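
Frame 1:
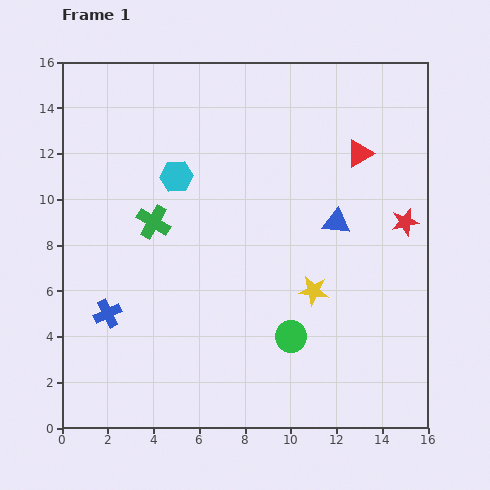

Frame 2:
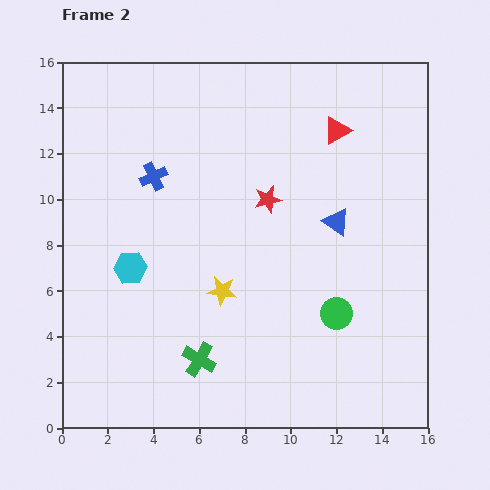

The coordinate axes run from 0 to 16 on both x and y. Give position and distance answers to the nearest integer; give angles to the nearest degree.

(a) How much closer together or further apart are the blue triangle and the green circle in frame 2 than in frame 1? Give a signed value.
-1

Distance in frame 1: 5. Distance in frame 2: 4.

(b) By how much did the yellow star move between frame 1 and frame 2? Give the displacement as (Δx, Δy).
(-4, 0)

The yellow star was at (11, 6) in frame 1 and (7, 6) in frame 2.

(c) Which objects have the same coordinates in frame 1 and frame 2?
the blue triangle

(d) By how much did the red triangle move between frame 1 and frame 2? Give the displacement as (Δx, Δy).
(-1, 1)

The red triangle was at (13, 12) in frame 1 and (12, 13) in frame 2.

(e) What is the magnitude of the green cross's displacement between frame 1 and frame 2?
6

The green cross moved from (4, 9) to (6, 3), a distance of √(2² + 6²) ≈ 6.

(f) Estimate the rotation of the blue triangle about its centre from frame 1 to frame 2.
29° clockwise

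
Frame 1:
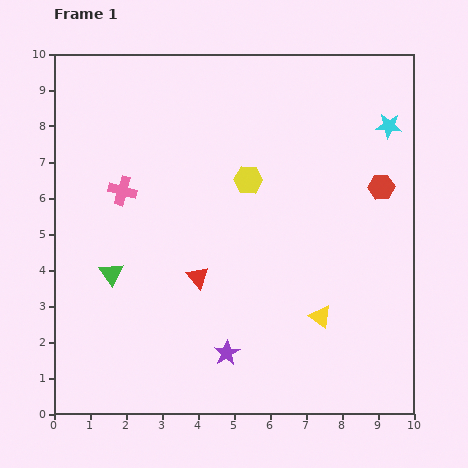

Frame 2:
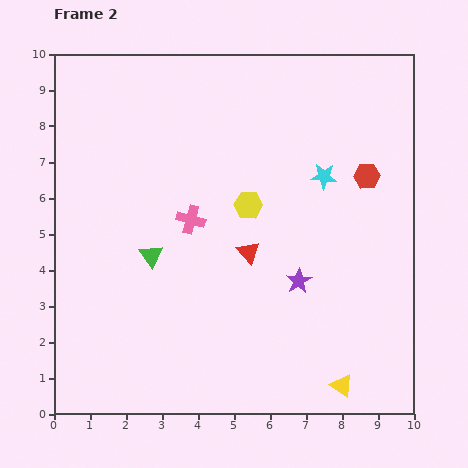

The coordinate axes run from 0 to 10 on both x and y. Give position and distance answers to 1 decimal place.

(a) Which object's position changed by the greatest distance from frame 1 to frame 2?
the purple star

(moved 2.8; next 2.3)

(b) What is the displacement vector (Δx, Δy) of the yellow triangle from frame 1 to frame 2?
(0.6, -1.9)

The yellow triangle was at (7.4, 2.7) in frame 1 and (8.0, 0.8) in frame 2.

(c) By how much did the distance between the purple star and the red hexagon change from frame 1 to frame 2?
-2.8

Distance in frame 1: 6.3. Distance in frame 2: 3.5.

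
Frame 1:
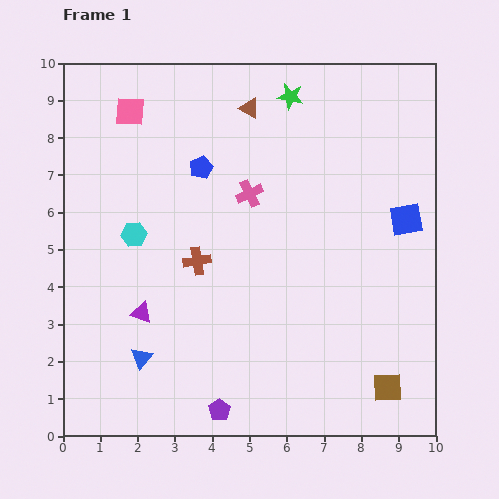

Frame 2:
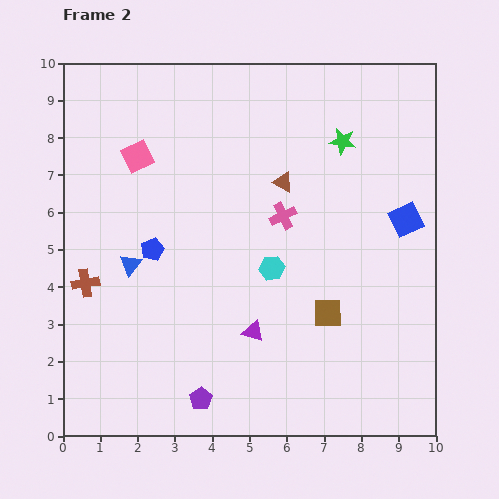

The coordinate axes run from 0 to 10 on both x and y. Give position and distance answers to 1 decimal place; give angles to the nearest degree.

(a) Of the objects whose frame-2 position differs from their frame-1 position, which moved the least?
the purple pentagon

(moved 0.6)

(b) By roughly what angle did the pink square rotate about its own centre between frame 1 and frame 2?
29° counter-clockwise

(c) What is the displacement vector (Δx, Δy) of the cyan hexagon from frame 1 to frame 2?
(3.7, -0.9)

The cyan hexagon was at (1.9, 5.4) in frame 1 and (5.6, 4.5) in frame 2.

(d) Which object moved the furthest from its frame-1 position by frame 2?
the cyan hexagon

(moved 3.8; next 3.1)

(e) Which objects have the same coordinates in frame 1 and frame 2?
the blue square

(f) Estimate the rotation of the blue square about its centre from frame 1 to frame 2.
15° counter-clockwise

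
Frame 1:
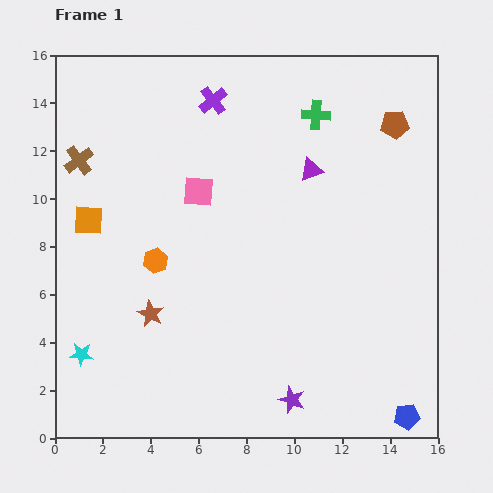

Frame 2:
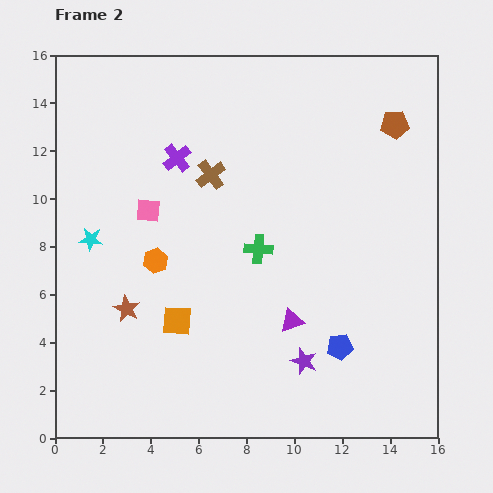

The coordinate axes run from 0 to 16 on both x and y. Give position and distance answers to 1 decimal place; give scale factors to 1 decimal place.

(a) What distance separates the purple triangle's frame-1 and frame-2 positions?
6.4

The purple triangle moved from (10.7, 11.2) to (9.9, 4.9), a distance of √(0.8² + 6.3²) ≈ 6.4.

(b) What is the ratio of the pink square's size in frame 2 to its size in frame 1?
0.8×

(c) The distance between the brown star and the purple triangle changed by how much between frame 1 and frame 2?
-2.1

Distance in frame 1: 9.0. Distance in frame 2: 6.9.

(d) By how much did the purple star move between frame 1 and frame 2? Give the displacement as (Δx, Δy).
(0.5, 1.6)

The purple star was at (9.9, 1.6) in frame 1 and (10.4, 3.2) in frame 2.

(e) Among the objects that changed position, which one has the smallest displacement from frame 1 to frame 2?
the brown star

(moved 1.0)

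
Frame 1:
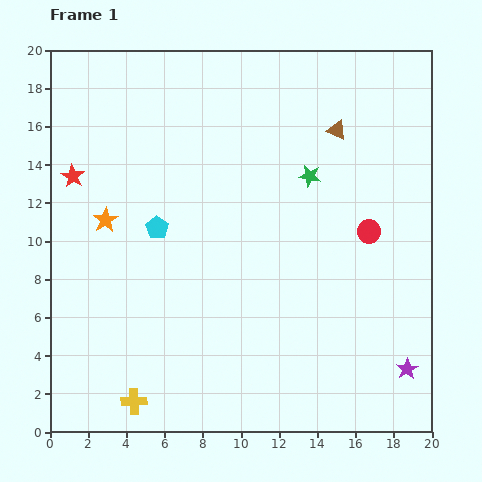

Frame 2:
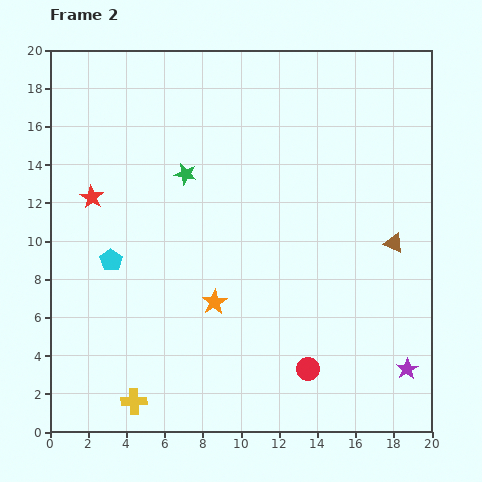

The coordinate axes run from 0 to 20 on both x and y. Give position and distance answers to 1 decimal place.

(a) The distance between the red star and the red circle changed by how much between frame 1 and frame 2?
-1.4

Distance in frame 1: 15.8. Distance in frame 2: 14.4.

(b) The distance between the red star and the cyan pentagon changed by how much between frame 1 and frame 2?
-1.8

Distance in frame 1: 5.2. Distance in frame 2: 3.4.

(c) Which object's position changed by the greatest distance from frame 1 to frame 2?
the red circle

(moved 7.9; next 7.1)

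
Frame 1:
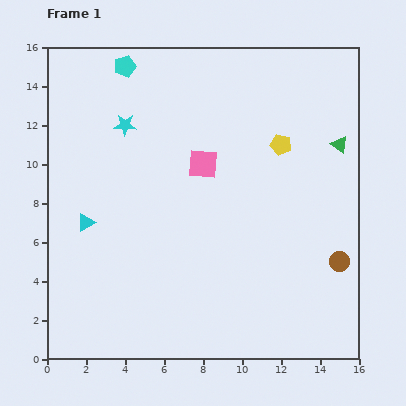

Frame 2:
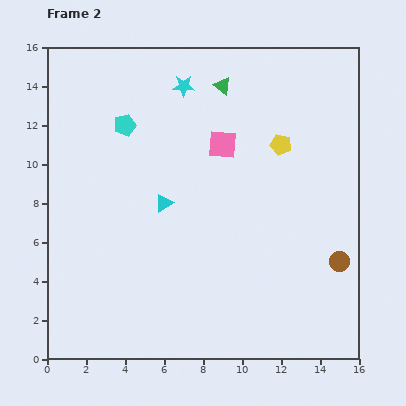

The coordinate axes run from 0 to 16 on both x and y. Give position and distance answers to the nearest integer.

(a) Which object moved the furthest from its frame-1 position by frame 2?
the green triangle

(moved 7; next 4)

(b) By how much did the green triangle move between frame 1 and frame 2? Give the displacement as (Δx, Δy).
(-6, 3)

The green triangle was at (15, 11) in frame 1 and (9, 14) in frame 2.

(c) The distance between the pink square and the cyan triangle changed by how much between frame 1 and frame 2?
-3

Distance in frame 1: 7. Distance in frame 2: 4.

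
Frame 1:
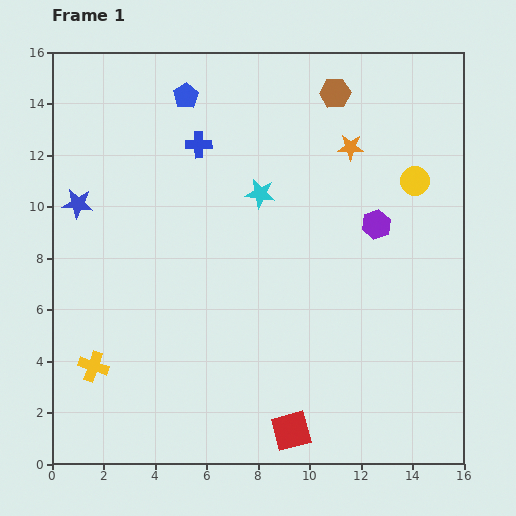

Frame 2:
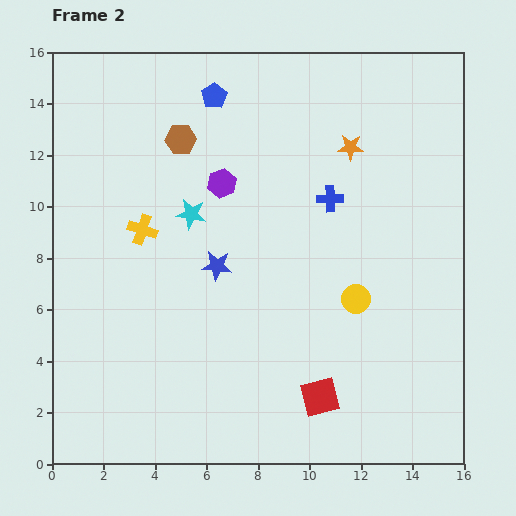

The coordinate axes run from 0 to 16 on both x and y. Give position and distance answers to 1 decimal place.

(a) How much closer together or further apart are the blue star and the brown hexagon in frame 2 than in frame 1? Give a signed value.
-5.8

Distance in frame 1: 10.9. Distance in frame 2: 5.1.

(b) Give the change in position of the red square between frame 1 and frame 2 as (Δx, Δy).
(1.1, 1.3)

The red square was at (9.3, 1.3) in frame 1 and (10.4, 2.6) in frame 2.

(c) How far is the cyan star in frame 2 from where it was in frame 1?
2.8

The cyan star moved from (8.1, 10.5) to (5.4, 9.7), a distance of √(2.7² + 0.8²) ≈ 2.8.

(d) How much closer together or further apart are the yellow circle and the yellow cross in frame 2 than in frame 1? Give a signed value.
-5.7

Distance in frame 1: 14.4. Distance in frame 2: 8.7.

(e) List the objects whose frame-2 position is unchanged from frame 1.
the orange star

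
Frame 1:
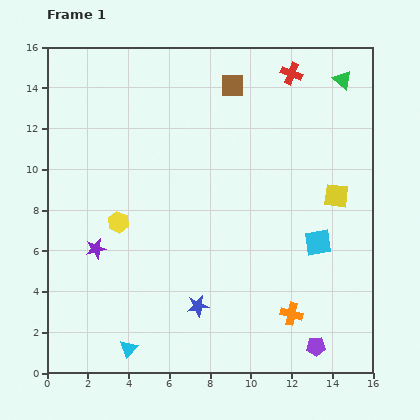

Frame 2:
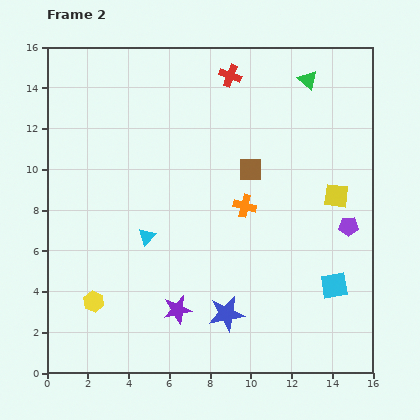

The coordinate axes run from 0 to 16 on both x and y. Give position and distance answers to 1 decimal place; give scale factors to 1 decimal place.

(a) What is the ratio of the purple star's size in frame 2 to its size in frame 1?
1.4×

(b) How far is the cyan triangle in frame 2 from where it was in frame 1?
5.6

The cyan triangle moved from (4.0, 1.2) to (4.9, 6.7), a distance of √(0.9² + 5.5²) ≈ 5.6.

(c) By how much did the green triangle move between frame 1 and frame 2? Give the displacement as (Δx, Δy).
(-1.7, 0.0)

The green triangle was at (14.5, 14.4) in frame 1 and (12.8, 14.4) in frame 2.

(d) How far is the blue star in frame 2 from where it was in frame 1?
1.5

The blue star moved from (7.4, 3.3) to (8.8, 2.9), a distance of √(1.4² + 0.4²) ≈ 1.5.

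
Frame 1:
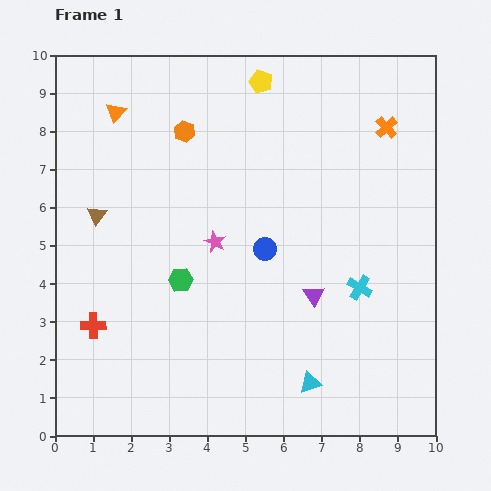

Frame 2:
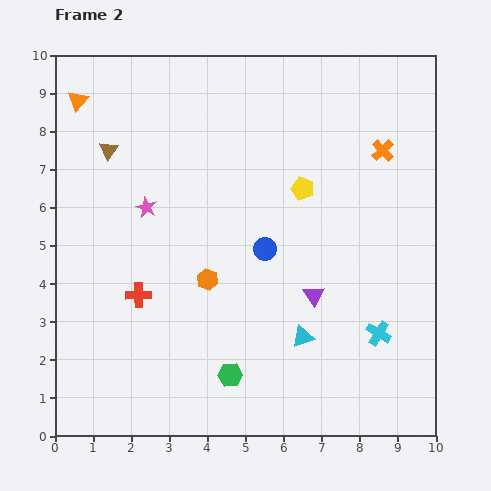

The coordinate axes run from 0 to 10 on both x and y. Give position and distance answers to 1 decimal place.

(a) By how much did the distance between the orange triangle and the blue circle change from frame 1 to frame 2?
+1.0

Distance in frame 1: 5.3. Distance in frame 2: 6.3.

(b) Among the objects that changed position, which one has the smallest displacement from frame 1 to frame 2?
the orange cross

(moved 0.6)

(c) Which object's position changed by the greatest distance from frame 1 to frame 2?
the orange hexagon

(moved 3.9; next 3.0)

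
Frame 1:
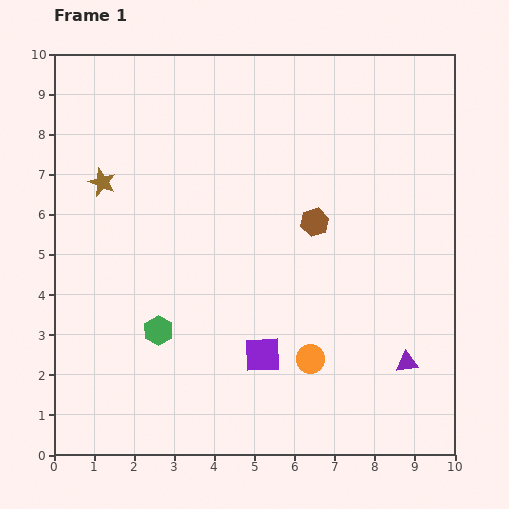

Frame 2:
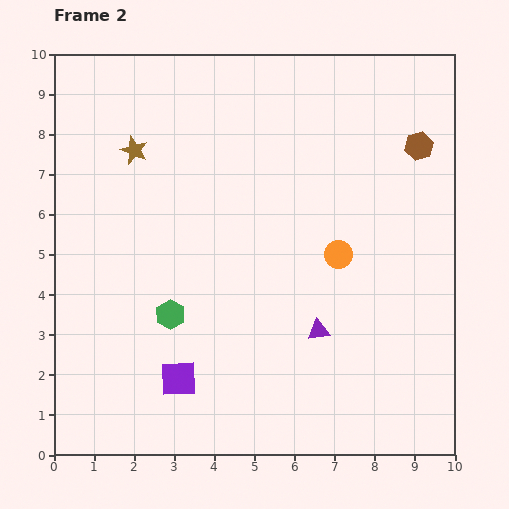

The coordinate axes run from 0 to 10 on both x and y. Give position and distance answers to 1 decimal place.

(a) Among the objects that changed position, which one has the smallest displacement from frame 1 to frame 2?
the green hexagon

(moved 0.5)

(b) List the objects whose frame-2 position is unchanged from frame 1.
none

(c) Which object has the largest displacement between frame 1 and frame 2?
the brown hexagon

(moved 3.2; next 2.7)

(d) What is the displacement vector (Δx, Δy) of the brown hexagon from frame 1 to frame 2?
(2.6, 1.9)

The brown hexagon was at (6.5, 5.8) in frame 1 and (9.1, 7.7) in frame 2.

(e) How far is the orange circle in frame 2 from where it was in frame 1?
2.7

The orange circle moved from (6.4, 2.4) to (7.1, 5.0), a distance of √(0.7² + 2.6²) ≈ 2.7.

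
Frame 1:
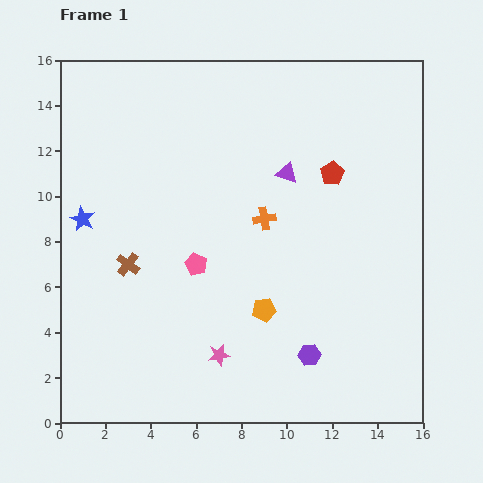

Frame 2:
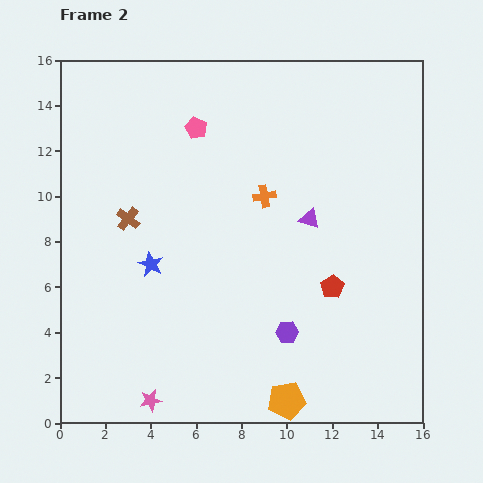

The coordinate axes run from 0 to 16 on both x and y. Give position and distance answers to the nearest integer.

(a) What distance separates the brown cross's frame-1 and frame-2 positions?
2

The brown cross moved from (3, 7) to (3, 9), a distance of √(0² + 2²) ≈ 2.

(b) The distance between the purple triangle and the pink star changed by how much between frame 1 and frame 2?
+2

Distance in frame 1: 9. Distance in frame 2: 11.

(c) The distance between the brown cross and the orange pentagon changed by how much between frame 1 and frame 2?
+5

Distance in frame 1: 6. Distance in frame 2: 11.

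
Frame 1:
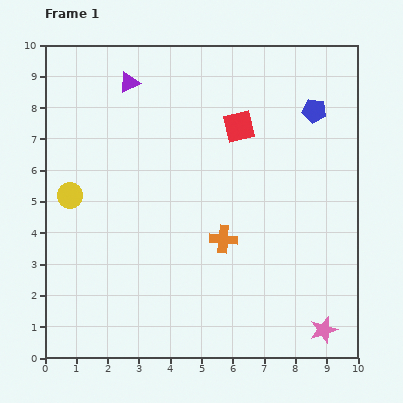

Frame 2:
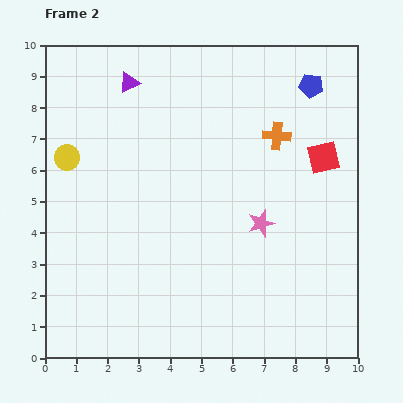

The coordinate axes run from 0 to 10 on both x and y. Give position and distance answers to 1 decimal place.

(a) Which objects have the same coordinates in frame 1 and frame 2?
the purple triangle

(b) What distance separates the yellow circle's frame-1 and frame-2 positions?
1.2

The yellow circle moved from (0.8, 5.2) to (0.7, 6.4), a distance of √(0.1² + 1.2²) ≈ 1.2.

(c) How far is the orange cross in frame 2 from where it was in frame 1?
3.7

The orange cross moved from (5.7, 3.8) to (7.4, 7.1), a distance of √(1.7² + 3.3²) ≈ 3.7.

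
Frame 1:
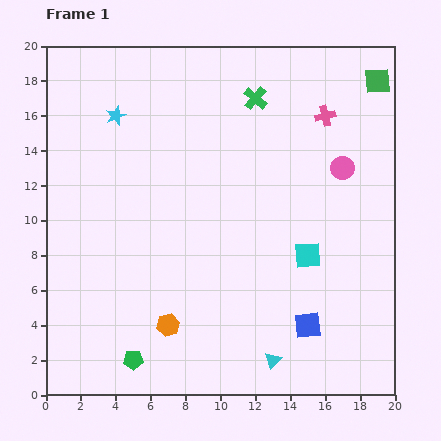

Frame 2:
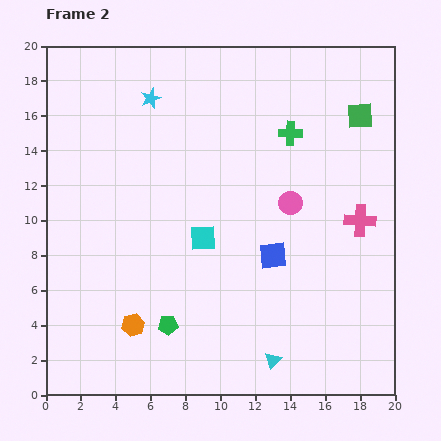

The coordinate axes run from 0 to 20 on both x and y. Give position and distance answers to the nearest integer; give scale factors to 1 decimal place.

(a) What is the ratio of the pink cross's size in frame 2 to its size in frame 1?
1.6×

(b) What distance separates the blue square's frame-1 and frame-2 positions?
4

The blue square moved from (15, 4) to (13, 8), a distance of √(2² + 4²) ≈ 4.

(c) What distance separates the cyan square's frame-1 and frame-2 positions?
6

The cyan square moved from (15, 8) to (9, 9), a distance of √(6² + 1²) ≈ 6.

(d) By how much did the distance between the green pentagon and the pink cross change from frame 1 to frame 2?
-5

Distance in frame 1: 18. Distance in frame 2: 13.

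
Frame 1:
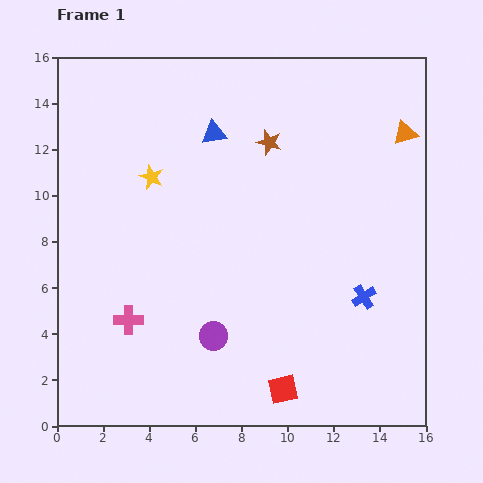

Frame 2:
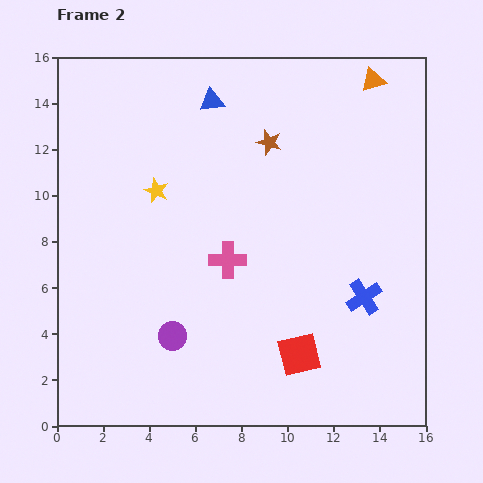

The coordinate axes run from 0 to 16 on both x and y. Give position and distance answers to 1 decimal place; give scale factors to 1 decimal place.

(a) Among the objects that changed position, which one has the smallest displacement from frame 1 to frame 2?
the yellow star

(moved 0.6)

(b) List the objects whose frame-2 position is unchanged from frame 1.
the brown star, the blue cross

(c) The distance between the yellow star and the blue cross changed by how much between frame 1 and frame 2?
-0.5

Distance in frame 1: 10.6. Distance in frame 2: 10.1.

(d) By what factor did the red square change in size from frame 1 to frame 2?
1.4×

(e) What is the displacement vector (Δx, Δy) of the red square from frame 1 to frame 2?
(0.7, 1.5)

The red square was at (9.8, 1.6) in frame 1 and (10.5, 3.1) in frame 2.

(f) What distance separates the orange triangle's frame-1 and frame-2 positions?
2.7

The orange triangle moved from (15.1, 12.7) to (13.7, 15.0), a distance of √(1.4² + 2.3²) ≈ 2.7.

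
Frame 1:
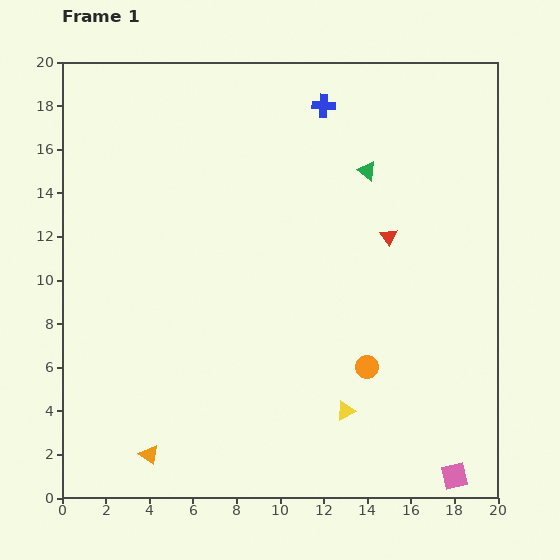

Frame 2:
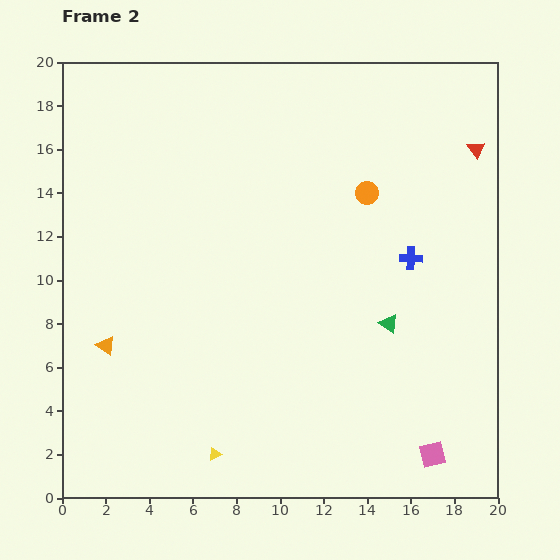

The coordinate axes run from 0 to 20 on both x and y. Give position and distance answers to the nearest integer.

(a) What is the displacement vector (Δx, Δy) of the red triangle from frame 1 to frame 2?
(4, 4)

The red triangle was at (15, 12) in frame 1 and (19, 16) in frame 2.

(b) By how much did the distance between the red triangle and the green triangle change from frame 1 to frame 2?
+6

Distance in frame 1: 3. Distance in frame 2: 9.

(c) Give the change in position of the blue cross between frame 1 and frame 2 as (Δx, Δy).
(4, -7)

The blue cross was at (12, 18) in frame 1 and (16, 11) in frame 2.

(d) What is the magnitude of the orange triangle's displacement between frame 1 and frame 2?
5

The orange triangle moved from (4, 2) to (2, 7), a distance of √(2² + 5²) ≈ 5.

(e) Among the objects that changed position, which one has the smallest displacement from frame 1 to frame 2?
the pink square

(moved 1)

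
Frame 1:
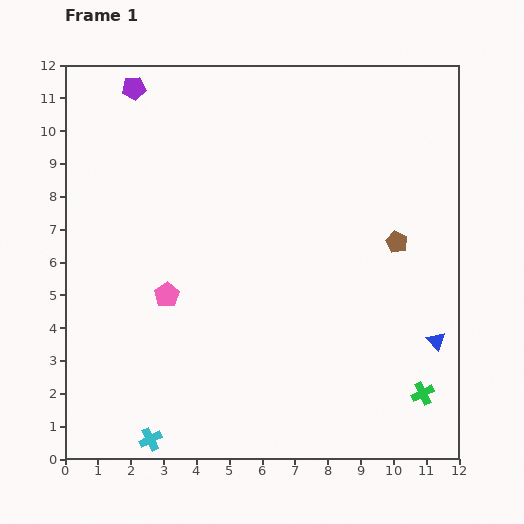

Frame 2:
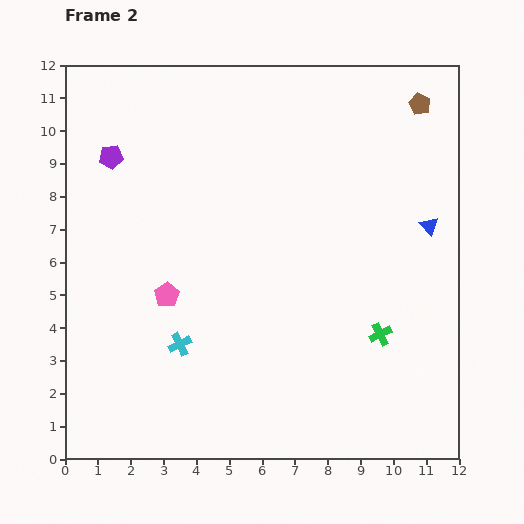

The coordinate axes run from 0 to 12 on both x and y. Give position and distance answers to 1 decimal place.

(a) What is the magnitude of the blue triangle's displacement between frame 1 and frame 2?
3.5

The blue triangle moved from (11.3, 3.6) to (11.1, 7.1), a distance of √(0.2² + 3.5²) ≈ 3.5.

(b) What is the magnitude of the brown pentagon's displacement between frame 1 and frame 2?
4.3

The brown pentagon moved from (10.1, 6.6) to (10.8, 10.8), a distance of √(0.7² + 4.2²) ≈ 4.3.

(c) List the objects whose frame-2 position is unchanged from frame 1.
the pink pentagon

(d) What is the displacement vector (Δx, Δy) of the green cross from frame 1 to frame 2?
(-1.3, 1.8)

The green cross was at (10.9, 2.0) in frame 1 and (9.6, 3.8) in frame 2.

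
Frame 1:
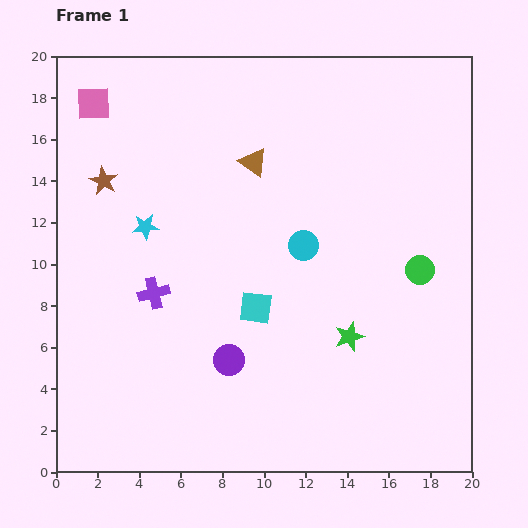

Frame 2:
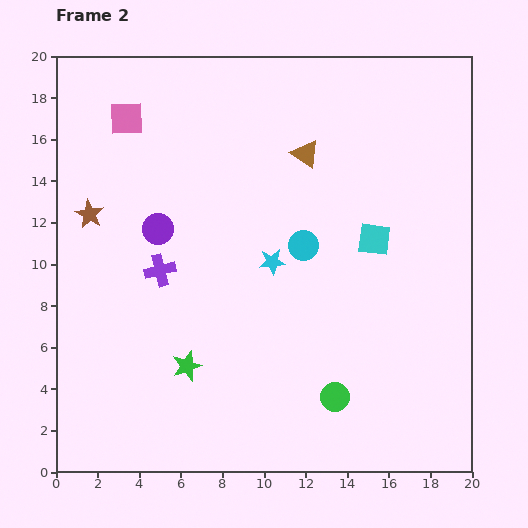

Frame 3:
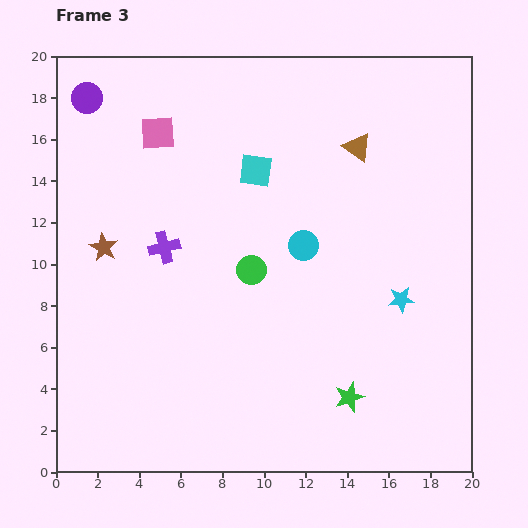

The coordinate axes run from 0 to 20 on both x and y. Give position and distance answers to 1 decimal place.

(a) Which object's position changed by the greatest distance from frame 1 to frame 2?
the green star

(moved 7.9; next 7.3)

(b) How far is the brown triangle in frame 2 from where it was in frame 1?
2.5

The brown triangle moved from (9.5, 14.9) to (12.0, 15.3), a distance of √(2.5² + 0.4²) ≈ 2.5.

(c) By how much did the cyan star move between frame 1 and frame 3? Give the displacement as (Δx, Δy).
(12.3, -3.5)

The cyan star was at (4.3, 11.8) in frame 1 and (16.6, 8.3) in frame 3.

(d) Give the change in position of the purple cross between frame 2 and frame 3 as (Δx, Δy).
(0.2, 1.1)

The purple cross was at (5.0, 9.7) in frame 2 and (5.2, 10.8) in frame 3.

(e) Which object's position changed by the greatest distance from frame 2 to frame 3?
the green star

(moved 7.9; next 7.3)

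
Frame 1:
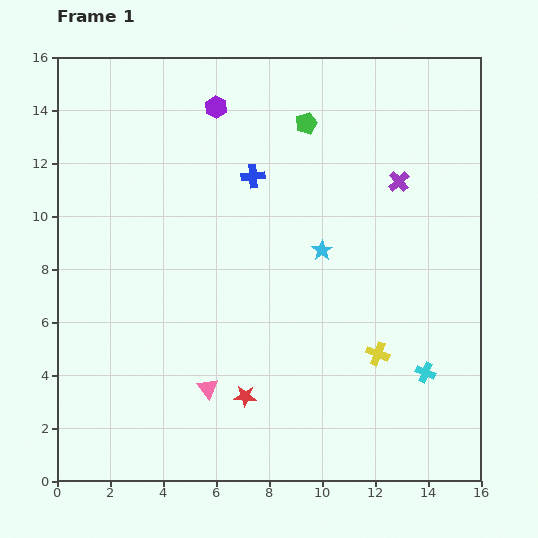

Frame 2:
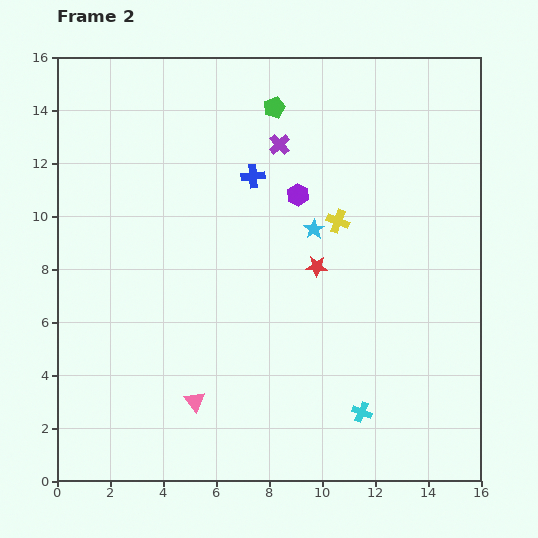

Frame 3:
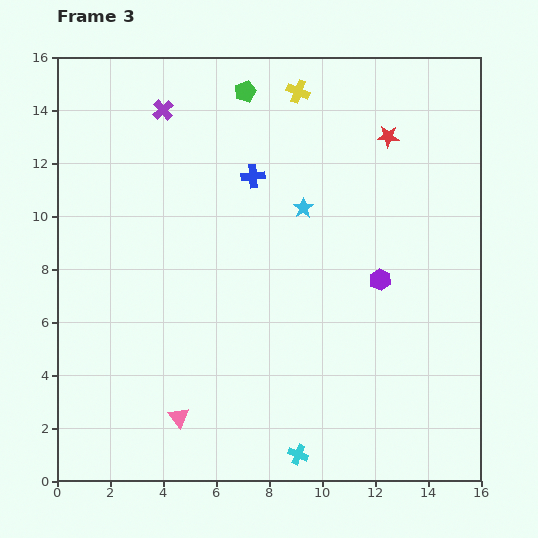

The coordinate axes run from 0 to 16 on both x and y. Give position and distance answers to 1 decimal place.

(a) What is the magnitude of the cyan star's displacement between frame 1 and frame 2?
0.9

The cyan star moved from (10.0, 8.7) to (9.7, 9.5), a distance of √(0.3² + 0.8²) ≈ 0.9.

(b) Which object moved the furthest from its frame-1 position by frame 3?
the red star

(moved 11.2; next 10.3)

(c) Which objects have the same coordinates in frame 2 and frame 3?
the blue cross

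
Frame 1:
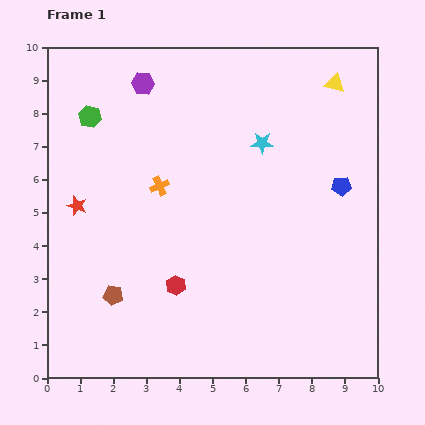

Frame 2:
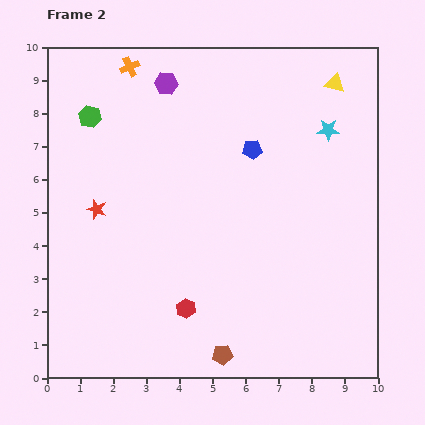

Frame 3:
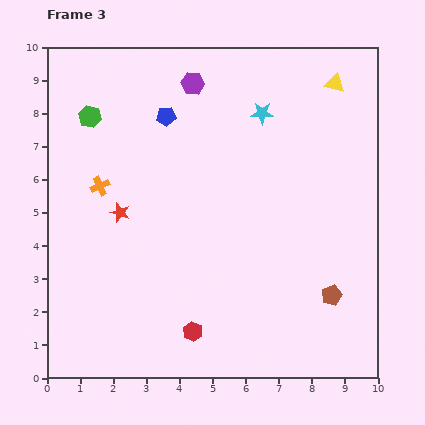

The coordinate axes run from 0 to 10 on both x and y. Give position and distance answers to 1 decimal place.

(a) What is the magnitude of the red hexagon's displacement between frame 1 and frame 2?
0.8

The red hexagon moved from (3.9, 2.8) to (4.2, 2.1), a distance of √(0.3² + 0.7²) ≈ 0.8.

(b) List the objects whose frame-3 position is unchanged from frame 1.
the green hexagon, the yellow triangle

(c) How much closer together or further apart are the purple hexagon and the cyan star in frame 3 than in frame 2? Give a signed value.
-2.8

Distance in frame 2: 5.1. Distance in frame 3: 2.3.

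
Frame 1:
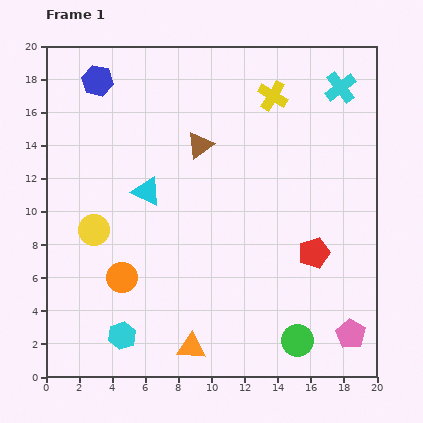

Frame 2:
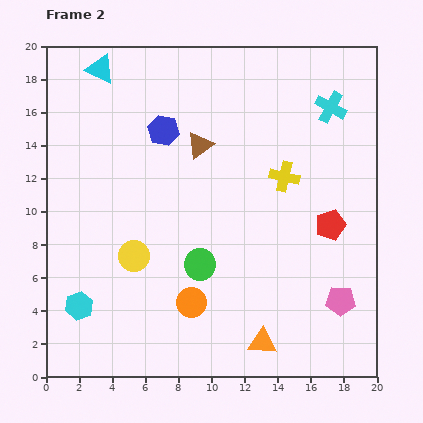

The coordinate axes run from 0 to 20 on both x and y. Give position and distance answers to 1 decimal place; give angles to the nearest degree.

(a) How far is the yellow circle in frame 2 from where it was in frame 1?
2.9

The yellow circle moved from (2.9, 8.9) to (5.3, 7.3), a distance of √(2.4² + 1.6²) ≈ 2.9.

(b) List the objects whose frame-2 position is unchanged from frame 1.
the brown triangle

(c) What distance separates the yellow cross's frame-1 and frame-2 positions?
4.9

The yellow cross moved from (13.7, 17.0) to (14.4, 12.1), a distance of √(0.7² + 4.9²) ≈ 4.9.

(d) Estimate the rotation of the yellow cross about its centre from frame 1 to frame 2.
19° counter-clockwise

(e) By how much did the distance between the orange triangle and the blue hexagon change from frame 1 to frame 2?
-3.0

Distance in frame 1: 17.1. Distance in frame 2: 14.1.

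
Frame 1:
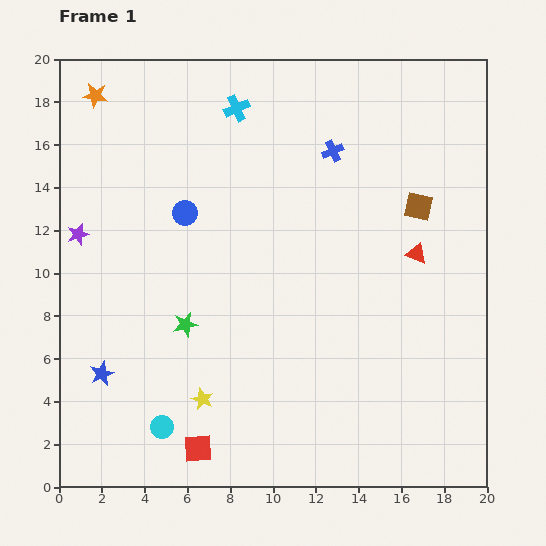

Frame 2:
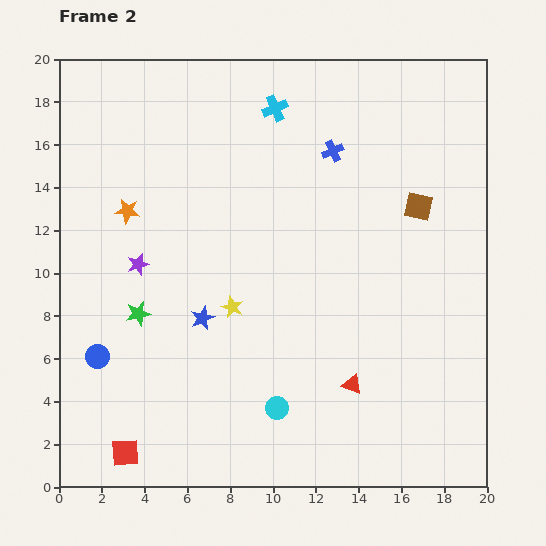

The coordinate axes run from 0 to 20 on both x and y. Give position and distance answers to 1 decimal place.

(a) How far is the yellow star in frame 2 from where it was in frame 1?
4.5

The yellow star moved from (6.7, 4.1) to (8.1, 8.4), a distance of √(1.4² + 4.3²) ≈ 4.5.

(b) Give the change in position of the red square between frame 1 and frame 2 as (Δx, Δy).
(-3.4, -0.2)

The red square was at (6.5, 1.8) in frame 1 and (3.1, 1.6) in frame 2.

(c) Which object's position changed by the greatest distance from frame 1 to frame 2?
the blue circle

(moved 7.9; next 6.8)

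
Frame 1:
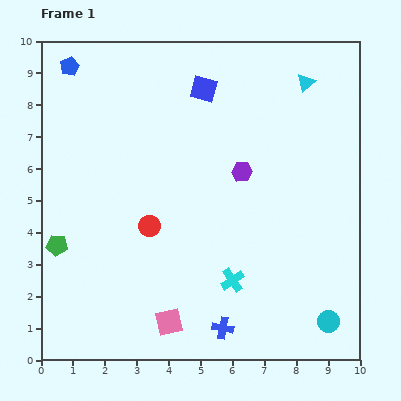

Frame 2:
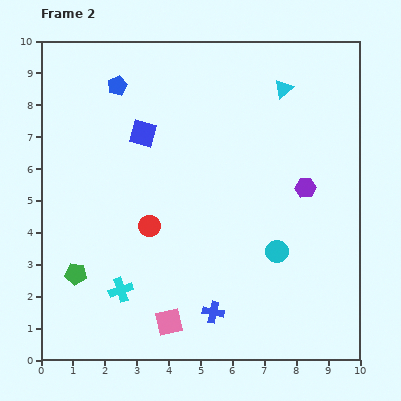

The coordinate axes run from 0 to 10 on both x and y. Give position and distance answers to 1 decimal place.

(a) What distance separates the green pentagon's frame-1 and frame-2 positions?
1.1

The green pentagon moved from (0.5, 3.6) to (1.1, 2.7), a distance of √(0.6² + 0.9²) ≈ 1.1.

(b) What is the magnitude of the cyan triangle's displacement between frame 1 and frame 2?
0.7

The cyan triangle moved from (8.3, 8.7) to (7.6, 8.5), a distance of √(0.7² + 0.2²) ≈ 0.7.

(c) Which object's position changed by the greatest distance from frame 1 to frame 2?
the cyan cross

(moved 3.5; next 2.7)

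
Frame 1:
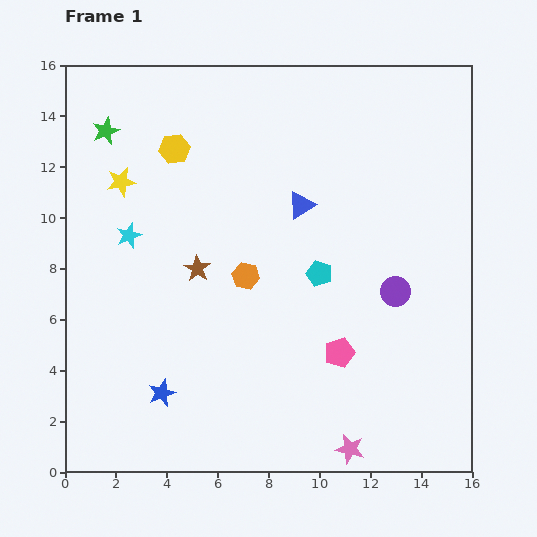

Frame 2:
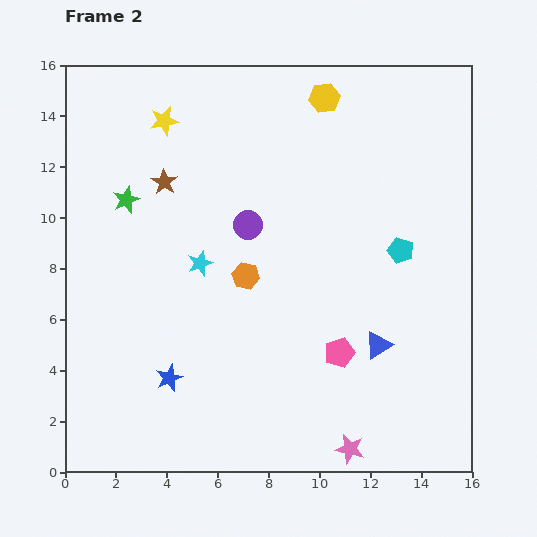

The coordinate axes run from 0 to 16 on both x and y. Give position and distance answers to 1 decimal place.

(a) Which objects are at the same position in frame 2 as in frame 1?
the pink pentagon, the pink star, the orange hexagon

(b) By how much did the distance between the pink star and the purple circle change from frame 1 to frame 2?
+3.2

Distance in frame 1: 6.5. Distance in frame 2: 9.7.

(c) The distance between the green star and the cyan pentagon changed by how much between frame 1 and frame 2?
+0.9

Distance in frame 1: 10.1. Distance in frame 2: 11.0.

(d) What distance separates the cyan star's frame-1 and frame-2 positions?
3.0

The cyan star moved from (2.5, 9.3) to (5.3, 8.2), a distance of √(2.8² + 1.1²) ≈ 3.0.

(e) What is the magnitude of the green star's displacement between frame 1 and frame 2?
2.8

The green star moved from (1.6, 13.4) to (2.4, 10.7), a distance of √(0.8² + 2.7²) ≈ 2.8.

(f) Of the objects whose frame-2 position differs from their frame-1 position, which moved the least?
the blue star

(moved 0.7)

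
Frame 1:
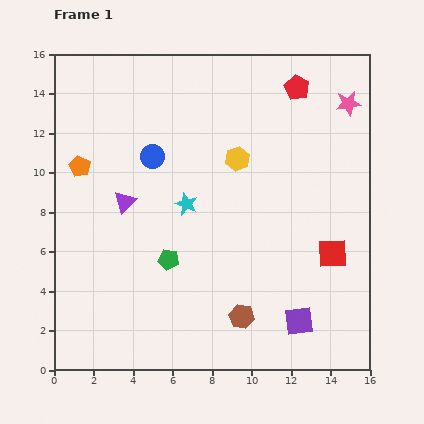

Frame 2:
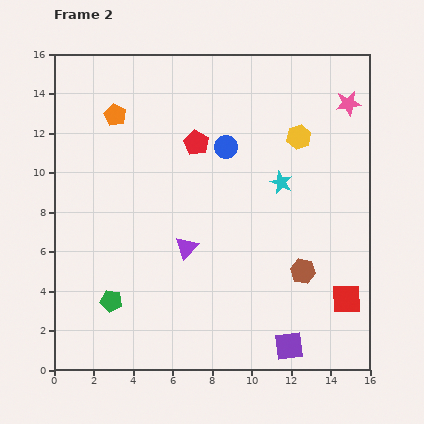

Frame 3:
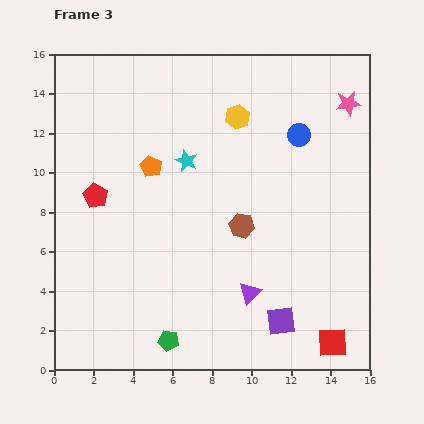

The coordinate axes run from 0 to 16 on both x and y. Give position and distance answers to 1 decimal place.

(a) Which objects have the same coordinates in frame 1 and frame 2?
the pink star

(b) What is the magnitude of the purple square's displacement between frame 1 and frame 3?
0.9

The purple square moved from (12.4, 2.5) to (11.5, 2.5), a distance of √(0.9² + 0.0²) ≈ 0.9.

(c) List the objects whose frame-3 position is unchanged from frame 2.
the pink star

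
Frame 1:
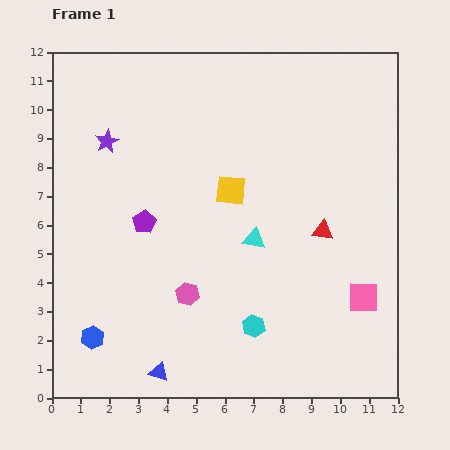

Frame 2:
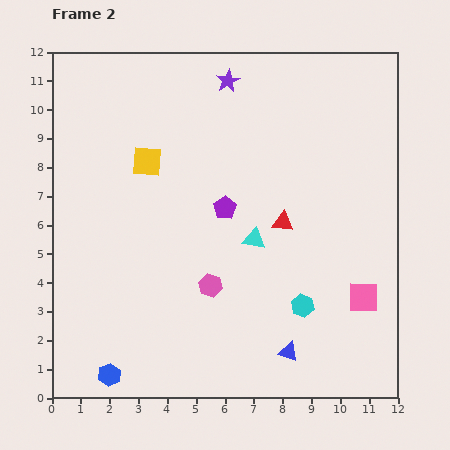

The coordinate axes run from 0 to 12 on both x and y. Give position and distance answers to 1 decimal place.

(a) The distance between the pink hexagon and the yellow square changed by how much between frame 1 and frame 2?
+0.9

Distance in frame 1: 3.9. Distance in frame 2: 4.8.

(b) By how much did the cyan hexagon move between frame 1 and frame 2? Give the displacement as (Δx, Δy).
(1.7, 0.7)

The cyan hexagon was at (7.0, 2.5) in frame 1 and (8.7, 3.2) in frame 2.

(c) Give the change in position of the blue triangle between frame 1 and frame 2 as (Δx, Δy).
(4.5, 0.7)

The blue triangle was at (3.7, 0.9) in frame 1 and (8.2, 1.6) in frame 2.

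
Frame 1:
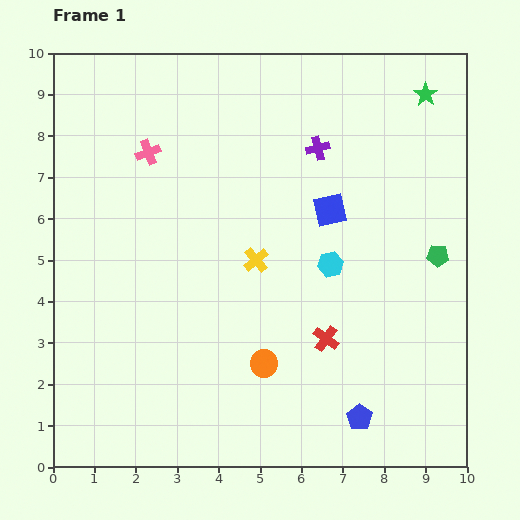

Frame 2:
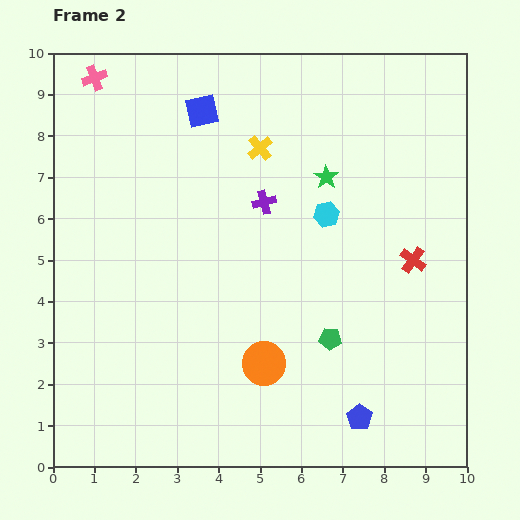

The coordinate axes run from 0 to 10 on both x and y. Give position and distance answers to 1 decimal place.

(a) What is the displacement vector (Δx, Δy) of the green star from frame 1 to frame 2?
(-2.4, -2.0)

The green star was at (9.0, 9.0) in frame 1 and (6.6, 7.0) in frame 2.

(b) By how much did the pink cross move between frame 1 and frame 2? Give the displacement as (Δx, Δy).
(-1.3, 1.8)

The pink cross was at (2.3, 7.6) in frame 1 and (1.0, 9.4) in frame 2.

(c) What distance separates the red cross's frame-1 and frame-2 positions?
2.8

The red cross moved from (6.6, 3.1) to (8.7, 5.0), a distance of √(2.1² + 1.9²) ≈ 2.8.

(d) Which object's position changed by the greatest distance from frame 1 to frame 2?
the blue square

(moved 3.9; next 3.3)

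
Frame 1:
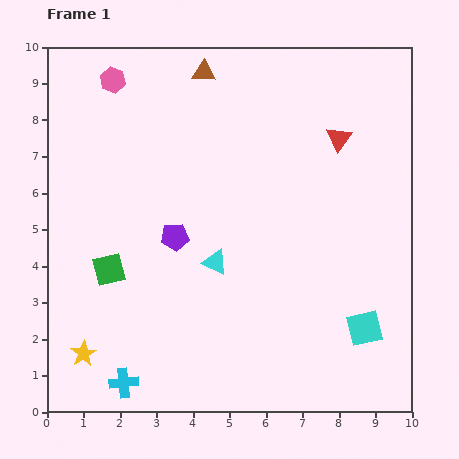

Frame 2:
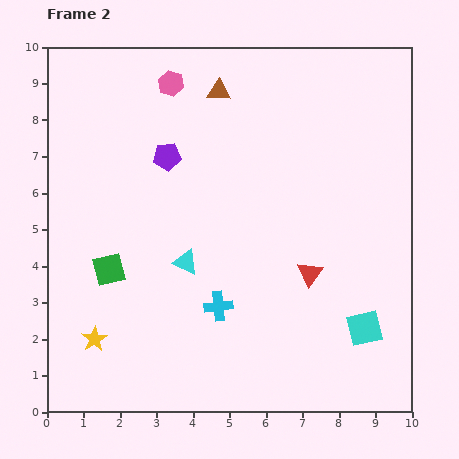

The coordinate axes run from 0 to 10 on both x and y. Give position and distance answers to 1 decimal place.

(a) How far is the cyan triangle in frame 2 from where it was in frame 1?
0.8

The cyan triangle moved from (4.6, 4.1) to (3.8, 4.1), a distance of √(0.8² + 0.0²) ≈ 0.8.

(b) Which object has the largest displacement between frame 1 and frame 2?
the red triangle

(moved 3.8; next 3.3)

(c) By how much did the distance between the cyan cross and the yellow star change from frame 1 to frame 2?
+2.1

Distance in frame 1: 1.4. Distance in frame 2: 3.5.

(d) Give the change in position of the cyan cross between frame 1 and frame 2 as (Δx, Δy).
(2.6, 2.1)

The cyan cross was at (2.1, 0.8) in frame 1 and (4.7, 2.9) in frame 2.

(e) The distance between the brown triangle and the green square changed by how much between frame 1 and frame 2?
-0.3

Distance in frame 1: 6.0. Distance in frame 2: 5.7.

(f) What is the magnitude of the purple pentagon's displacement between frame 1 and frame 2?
2.2

The purple pentagon moved from (3.5, 4.8) to (3.3, 7.0), a distance of √(0.2² + 2.2²) ≈ 2.2.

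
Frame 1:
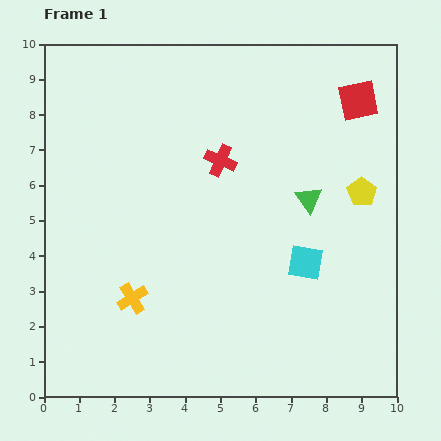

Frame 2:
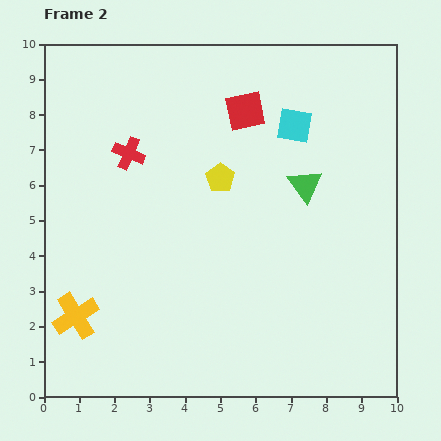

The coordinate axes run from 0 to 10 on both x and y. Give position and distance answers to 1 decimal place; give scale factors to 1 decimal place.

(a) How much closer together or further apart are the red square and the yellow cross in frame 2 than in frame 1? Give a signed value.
-1.0

Distance in frame 1: 8.5. Distance in frame 2: 7.5.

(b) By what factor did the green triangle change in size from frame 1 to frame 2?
1.3×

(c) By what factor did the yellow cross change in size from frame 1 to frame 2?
1.5×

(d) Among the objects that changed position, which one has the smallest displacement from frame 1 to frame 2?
the green triangle

(moved 0.4)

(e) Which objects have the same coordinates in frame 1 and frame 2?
none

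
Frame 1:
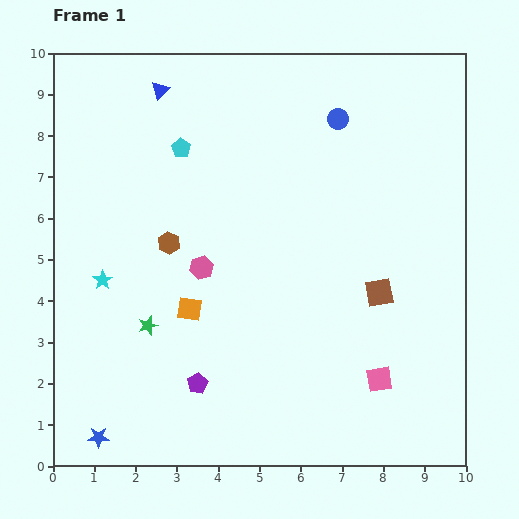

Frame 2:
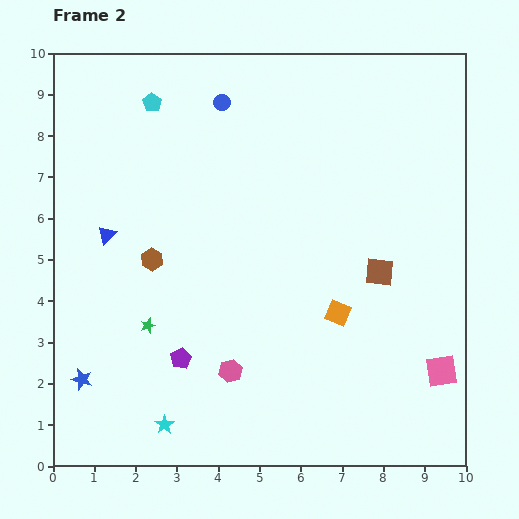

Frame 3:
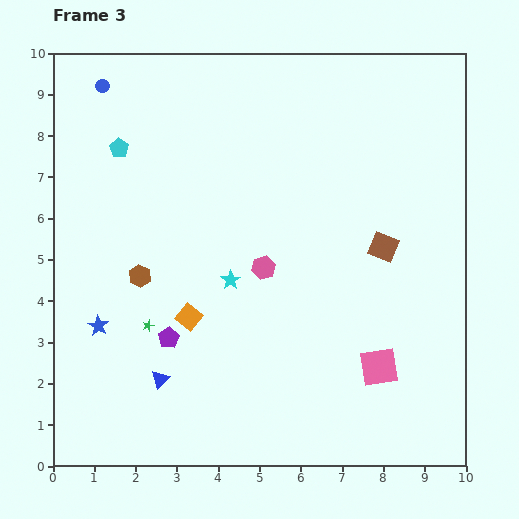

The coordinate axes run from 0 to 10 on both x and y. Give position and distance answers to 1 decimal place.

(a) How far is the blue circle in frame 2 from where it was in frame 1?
2.8

The blue circle moved from (6.9, 8.4) to (4.1, 8.8), a distance of √(2.8² + 0.4²) ≈ 2.8.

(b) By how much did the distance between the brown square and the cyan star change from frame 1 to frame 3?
-2.9

Distance in frame 1: 6.7. Distance in frame 3: 3.8.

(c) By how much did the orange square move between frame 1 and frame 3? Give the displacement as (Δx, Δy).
(0.0, -0.2)

The orange square was at (3.3, 3.8) in frame 1 and (3.3, 3.6) in frame 3.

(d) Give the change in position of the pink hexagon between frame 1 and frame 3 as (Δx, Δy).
(1.5, 0.0)

The pink hexagon was at (3.6, 4.8) in frame 1 and (5.1, 4.8) in frame 3.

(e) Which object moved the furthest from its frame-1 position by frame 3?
the blue triangle

(moved 7.0; next 5.8)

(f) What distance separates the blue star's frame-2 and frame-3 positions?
1.4

The blue star moved from (0.7, 2.1) to (1.1, 3.4), a distance of √(0.4² + 1.3²) ≈ 1.4.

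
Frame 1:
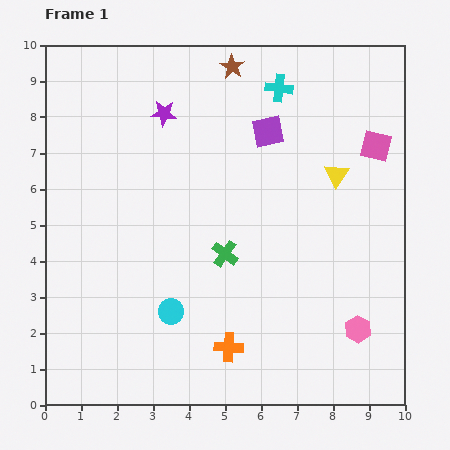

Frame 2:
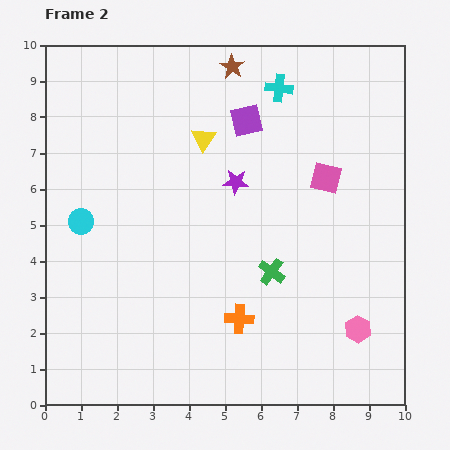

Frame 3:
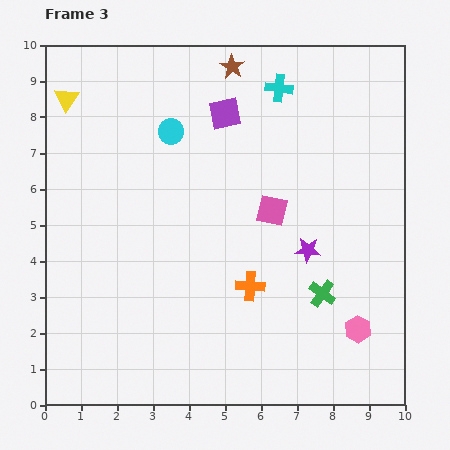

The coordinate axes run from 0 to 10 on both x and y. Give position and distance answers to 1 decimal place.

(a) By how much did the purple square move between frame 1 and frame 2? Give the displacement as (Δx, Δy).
(-0.6, 0.3)

The purple square was at (6.2, 7.6) in frame 1 and (5.6, 7.9) in frame 2.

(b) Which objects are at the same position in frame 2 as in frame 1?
the brown star, the cyan cross, the pink hexagon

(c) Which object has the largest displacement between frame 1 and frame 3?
the yellow triangle

(moved 7.8; next 5.5)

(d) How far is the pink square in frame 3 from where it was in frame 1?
3.4

The pink square moved from (9.2, 7.2) to (6.3, 5.4), a distance of √(2.9² + 1.8²) ≈ 3.4.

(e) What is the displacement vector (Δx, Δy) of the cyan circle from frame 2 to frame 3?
(2.5, 2.5)

The cyan circle was at (1.0, 5.1) in frame 2 and (3.5, 7.6) in frame 3.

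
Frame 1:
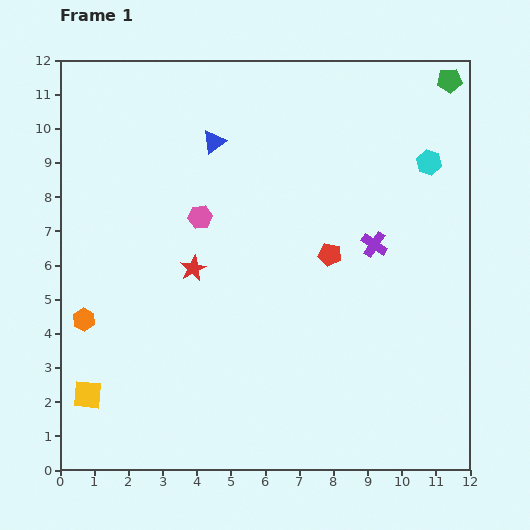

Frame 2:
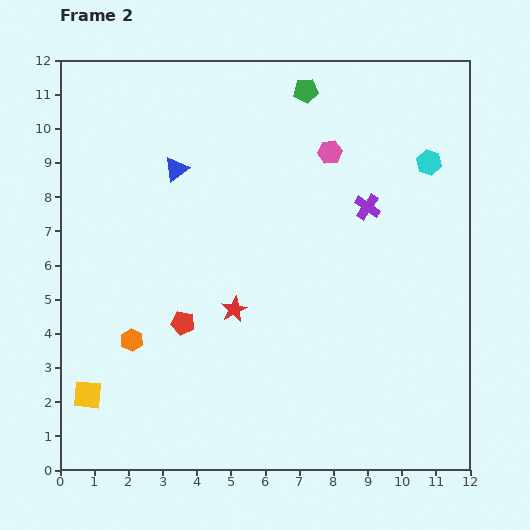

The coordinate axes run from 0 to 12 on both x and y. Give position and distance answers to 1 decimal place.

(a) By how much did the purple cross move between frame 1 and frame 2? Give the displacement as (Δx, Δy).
(-0.2, 1.1)

The purple cross was at (9.2, 6.6) in frame 1 and (9.0, 7.7) in frame 2.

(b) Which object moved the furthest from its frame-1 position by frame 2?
the red pentagon

(moved 4.7; next 4.2)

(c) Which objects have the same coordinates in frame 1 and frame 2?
the yellow square, the cyan hexagon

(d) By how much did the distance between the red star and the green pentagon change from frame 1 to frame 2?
-2.6

Distance in frame 1: 9.3. Distance in frame 2: 6.7.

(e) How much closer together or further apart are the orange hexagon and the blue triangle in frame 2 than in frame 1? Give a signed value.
-1.2

Distance in frame 1: 6.4. Distance in frame 2: 5.2.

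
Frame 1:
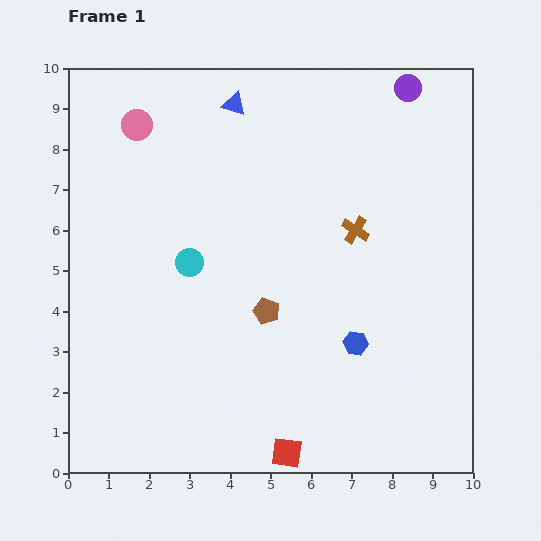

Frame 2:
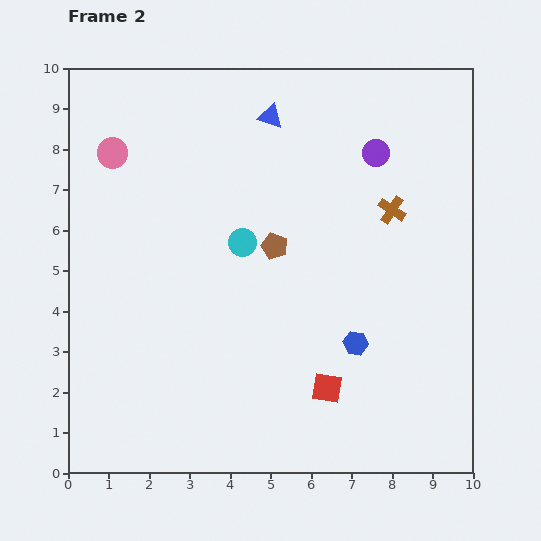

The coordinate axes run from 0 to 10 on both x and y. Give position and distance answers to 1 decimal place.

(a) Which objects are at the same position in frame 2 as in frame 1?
the blue hexagon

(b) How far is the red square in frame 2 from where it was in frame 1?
1.9

The red square moved from (5.4, 0.5) to (6.4, 2.1), a distance of √(1.0² + 1.6²) ≈ 1.9.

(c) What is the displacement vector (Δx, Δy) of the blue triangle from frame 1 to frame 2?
(0.9, -0.3)

The blue triangle was at (4.1, 9.1) in frame 1 and (5.0, 8.8) in frame 2.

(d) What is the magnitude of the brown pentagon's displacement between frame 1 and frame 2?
1.6

The brown pentagon moved from (4.9, 4.0) to (5.1, 5.6), a distance of √(0.2² + 1.6²) ≈ 1.6.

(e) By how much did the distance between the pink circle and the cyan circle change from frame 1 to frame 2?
+0.3

Distance in frame 1: 3.6. Distance in frame 2: 3.9.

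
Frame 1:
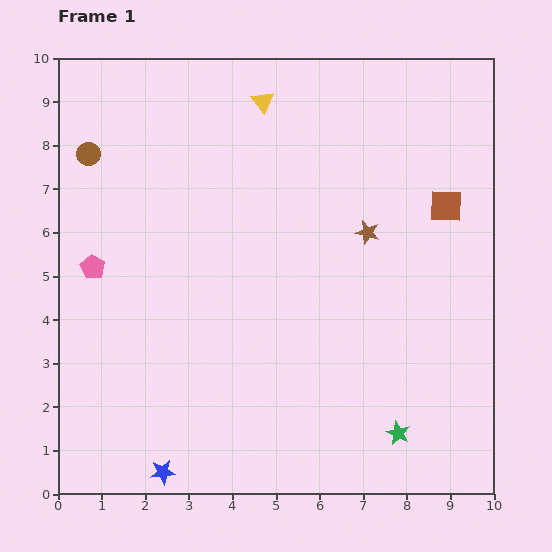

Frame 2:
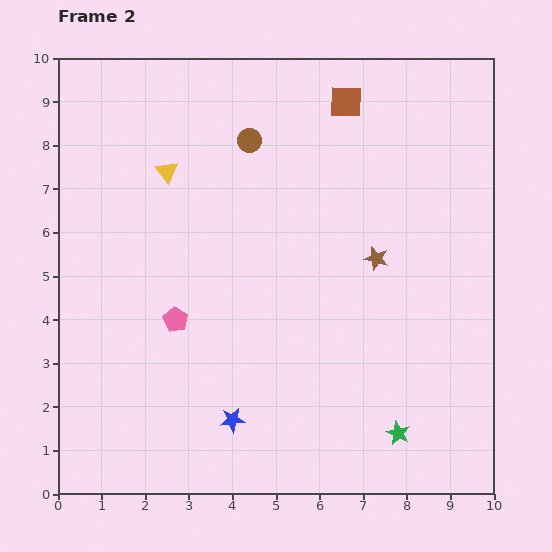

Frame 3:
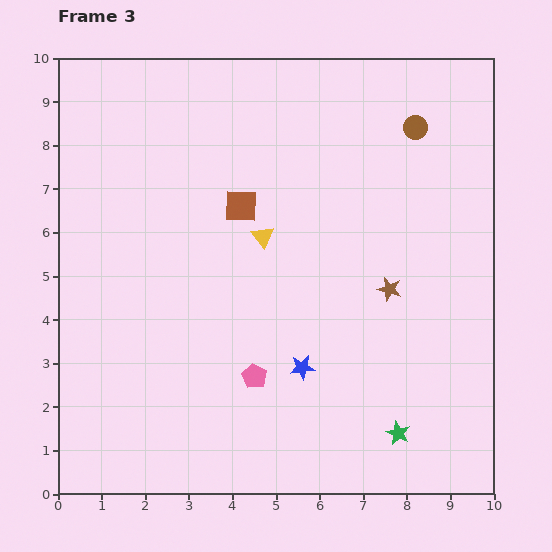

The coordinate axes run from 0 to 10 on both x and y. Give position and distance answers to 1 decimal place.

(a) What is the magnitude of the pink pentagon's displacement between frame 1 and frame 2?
2.2

The pink pentagon moved from (0.8, 5.2) to (2.7, 4.0), a distance of √(1.9² + 1.2²) ≈ 2.2.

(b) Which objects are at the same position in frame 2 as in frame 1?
the green star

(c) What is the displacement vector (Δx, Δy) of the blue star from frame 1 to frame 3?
(3.2, 2.4)

The blue star was at (2.4, 0.5) in frame 1 and (5.6, 2.9) in frame 3.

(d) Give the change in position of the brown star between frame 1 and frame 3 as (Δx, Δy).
(0.5, -1.3)

The brown star was at (7.1, 6.0) in frame 1 and (7.6, 4.7) in frame 3.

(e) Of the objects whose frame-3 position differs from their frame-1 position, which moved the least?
the brown star

(moved 1.4)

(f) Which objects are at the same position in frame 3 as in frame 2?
the green star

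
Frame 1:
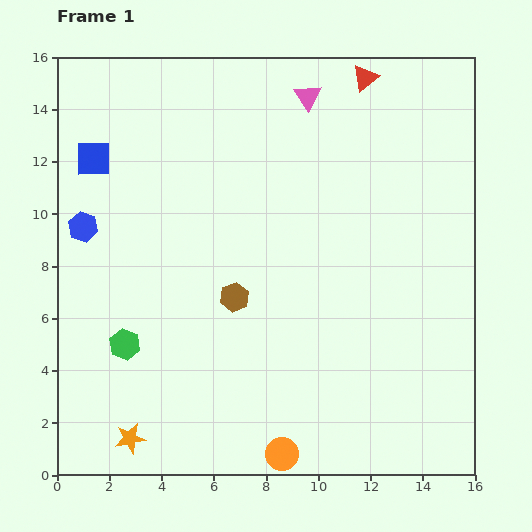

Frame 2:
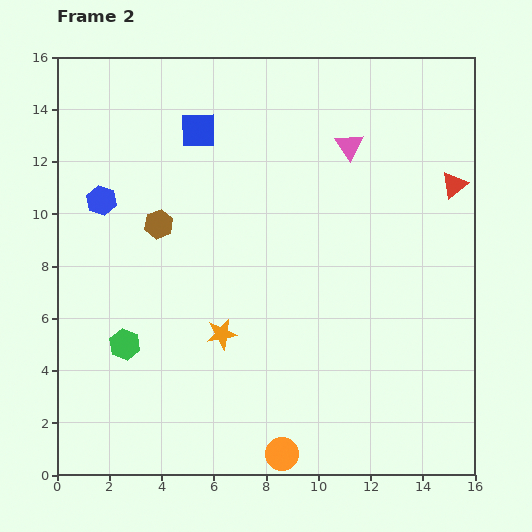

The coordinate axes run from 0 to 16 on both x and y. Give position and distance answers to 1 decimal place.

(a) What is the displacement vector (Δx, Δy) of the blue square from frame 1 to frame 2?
(4.0, 1.1)

The blue square was at (1.4, 12.1) in frame 1 and (5.4, 13.2) in frame 2.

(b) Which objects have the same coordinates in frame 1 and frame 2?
the orange circle, the green hexagon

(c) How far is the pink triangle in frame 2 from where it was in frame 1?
2.5

The pink triangle moved from (9.6, 14.5) to (11.2, 12.6), a distance of √(1.6² + 1.9²) ≈ 2.5.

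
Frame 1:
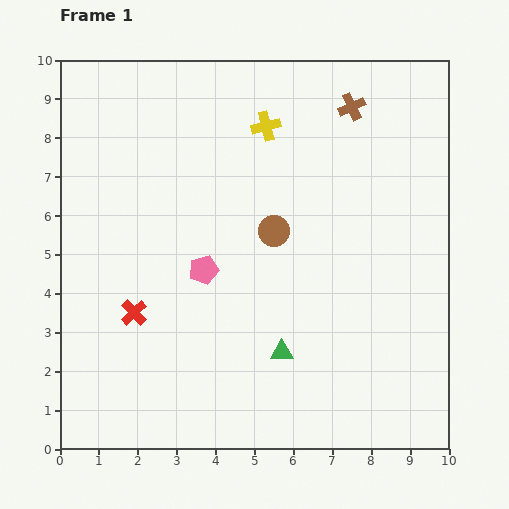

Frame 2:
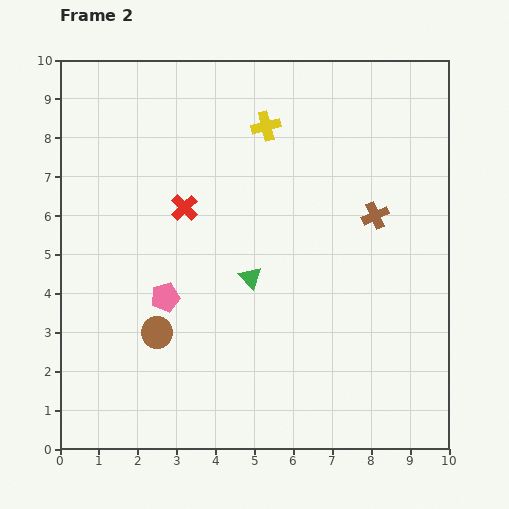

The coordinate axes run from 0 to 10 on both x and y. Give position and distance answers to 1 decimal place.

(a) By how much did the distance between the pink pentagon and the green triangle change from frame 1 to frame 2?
-0.6

Distance in frame 1: 2.9. Distance in frame 2: 2.3.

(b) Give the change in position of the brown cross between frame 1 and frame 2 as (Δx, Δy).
(0.6, -2.8)

The brown cross was at (7.5, 8.8) in frame 1 and (8.1, 6.0) in frame 2.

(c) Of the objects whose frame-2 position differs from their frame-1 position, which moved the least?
the pink pentagon

(moved 1.2)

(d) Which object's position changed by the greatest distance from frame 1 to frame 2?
the brown circle

(moved 4.0; next 3.0)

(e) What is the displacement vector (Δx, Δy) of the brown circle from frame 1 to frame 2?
(-3.0, -2.6)

The brown circle was at (5.5, 5.6) in frame 1 and (2.5, 3.0) in frame 2.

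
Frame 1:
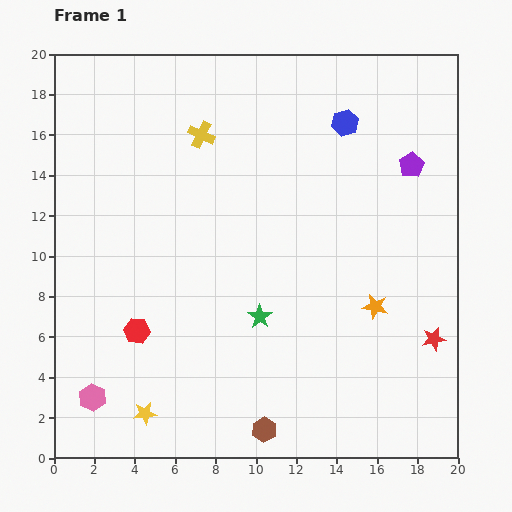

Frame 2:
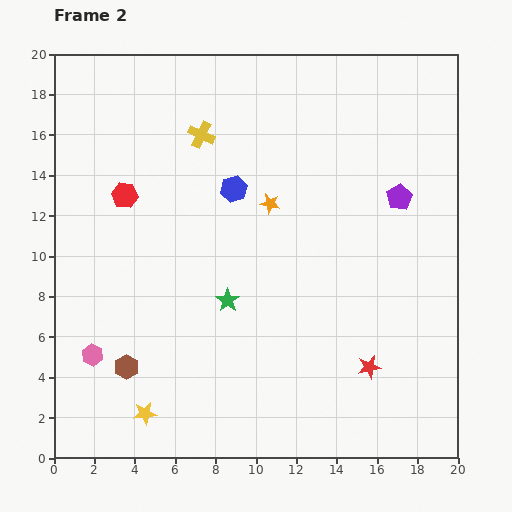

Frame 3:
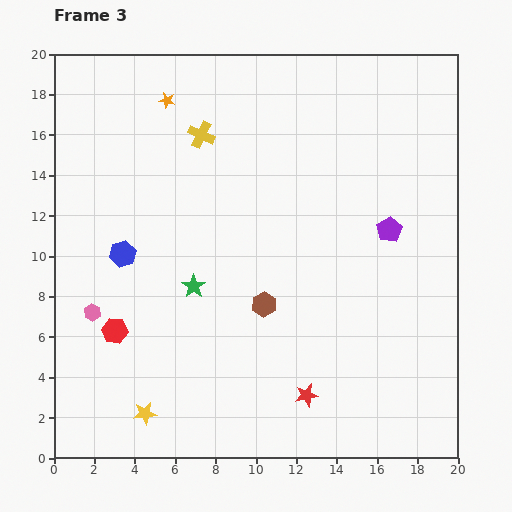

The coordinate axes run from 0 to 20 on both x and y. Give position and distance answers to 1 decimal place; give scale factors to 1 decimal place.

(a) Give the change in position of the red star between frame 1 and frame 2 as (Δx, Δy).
(-3.2, -1.4)

The red star was at (18.8, 5.9) in frame 1 and (15.6, 4.5) in frame 2.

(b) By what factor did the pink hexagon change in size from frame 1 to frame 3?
0.6×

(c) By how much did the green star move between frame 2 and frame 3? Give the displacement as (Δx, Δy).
(-1.7, 0.7)

The green star was at (8.6, 7.8) in frame 2 and (6.9, 8.5) in frame 3.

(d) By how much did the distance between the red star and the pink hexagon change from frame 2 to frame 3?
-2.3

Distance in frame 2: 13.7. Distance in frame 3: 11.4.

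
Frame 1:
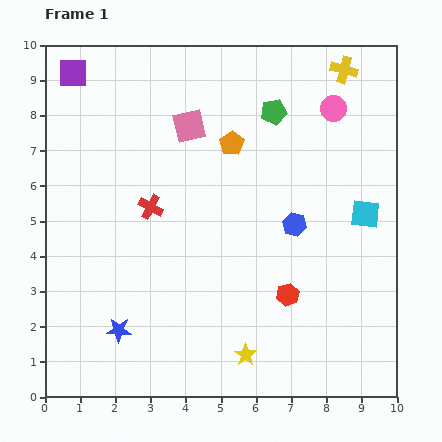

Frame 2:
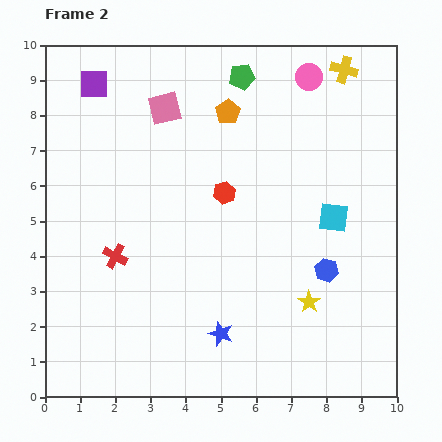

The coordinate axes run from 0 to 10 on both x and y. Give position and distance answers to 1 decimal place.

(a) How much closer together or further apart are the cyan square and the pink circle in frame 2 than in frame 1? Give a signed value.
+1.0

Distance in frame 1: 3.1. Distance in frame 2: 4.1.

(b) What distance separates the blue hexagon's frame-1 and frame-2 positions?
1.6

The blue hexagon moved from (7.1, 4.9) to (8.0, 3.6), a distance of √(0.9² + 1.3²) ≈ 1.6.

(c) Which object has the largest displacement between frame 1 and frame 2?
the red hexagon

(moved 3.4; next 2.9)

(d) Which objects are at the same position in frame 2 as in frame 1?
the yellow cross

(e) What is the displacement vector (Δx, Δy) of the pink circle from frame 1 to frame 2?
(-0.7, 0.9)

The pink circle was at (8.2, 8.2) in frame 1 and (7.5, 9.1) in frame 2.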